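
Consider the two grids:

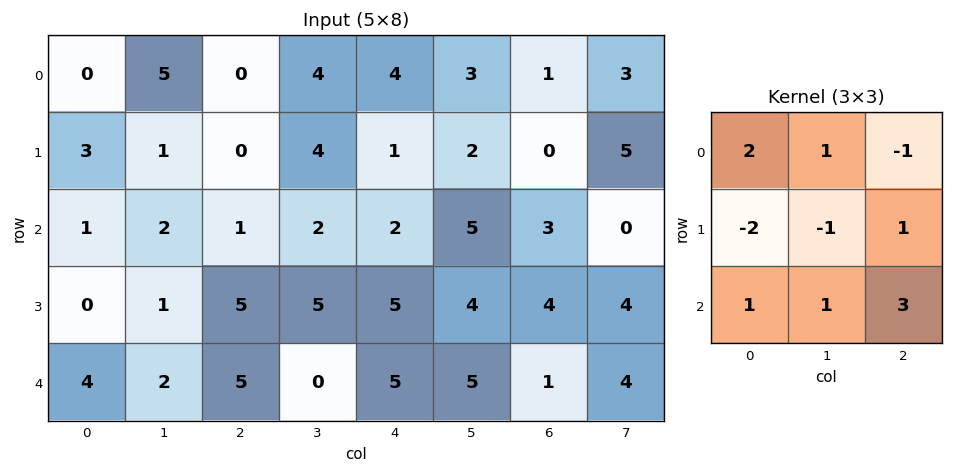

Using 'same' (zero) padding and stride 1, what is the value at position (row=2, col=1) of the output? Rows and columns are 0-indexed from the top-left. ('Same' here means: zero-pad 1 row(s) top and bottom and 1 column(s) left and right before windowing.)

20

The receptive field on the zero-padded input at this output position is [3 1 0 / 1 2 1 / 0 1 5]. Elementwise product with the kernel and sum: 3·2 + 1·1 + 0·-1 + 1·-2 + 2·-1 + 1·1 + 0·1 + 1·1 + 5·3.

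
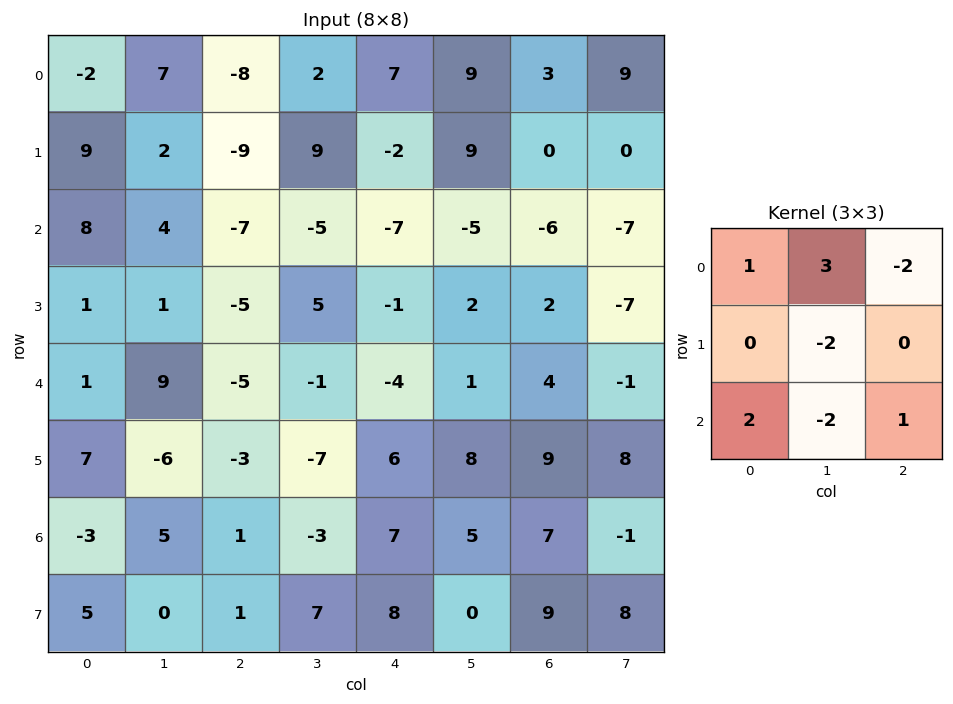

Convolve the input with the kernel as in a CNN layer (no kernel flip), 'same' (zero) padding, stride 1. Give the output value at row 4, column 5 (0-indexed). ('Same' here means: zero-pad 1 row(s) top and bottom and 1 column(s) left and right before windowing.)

4

The receptive field on the zero-padded input at this output position is [-1 2 2 / -4 1 4 / 6 8 9]. Elementwise product with the kernel and sum: -1·1 + 2·3 + 2·-2 + 1·-2 + 6·2 + 8·-2 + 9·1.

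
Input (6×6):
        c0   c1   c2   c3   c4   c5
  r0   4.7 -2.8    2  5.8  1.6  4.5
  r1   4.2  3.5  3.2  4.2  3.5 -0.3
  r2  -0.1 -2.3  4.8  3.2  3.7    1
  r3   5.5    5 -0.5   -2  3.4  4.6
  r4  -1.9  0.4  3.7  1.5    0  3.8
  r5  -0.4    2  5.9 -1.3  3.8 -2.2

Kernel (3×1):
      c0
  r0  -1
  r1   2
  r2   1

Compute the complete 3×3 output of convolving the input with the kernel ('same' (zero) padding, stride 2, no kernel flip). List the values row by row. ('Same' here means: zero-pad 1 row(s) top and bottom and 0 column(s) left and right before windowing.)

13.6 7.2 6.7
1.1 5.9 7.3
-9.7 13.8 0.4

Output[0,0]: The receptive field on the zero-padded input at this output position is [0 / 4.7 / 4.2]. Elementwise product with the kernel and sum: 0·-1 + 4.7·2 + 4.2·1.
Output[0,1]: The receptive field on the zero-padded input at this output position is [0 / 2 / 3.2]. Elementwise product with the kernel and sum: 0·-1 + 2·2 + 3.2·1.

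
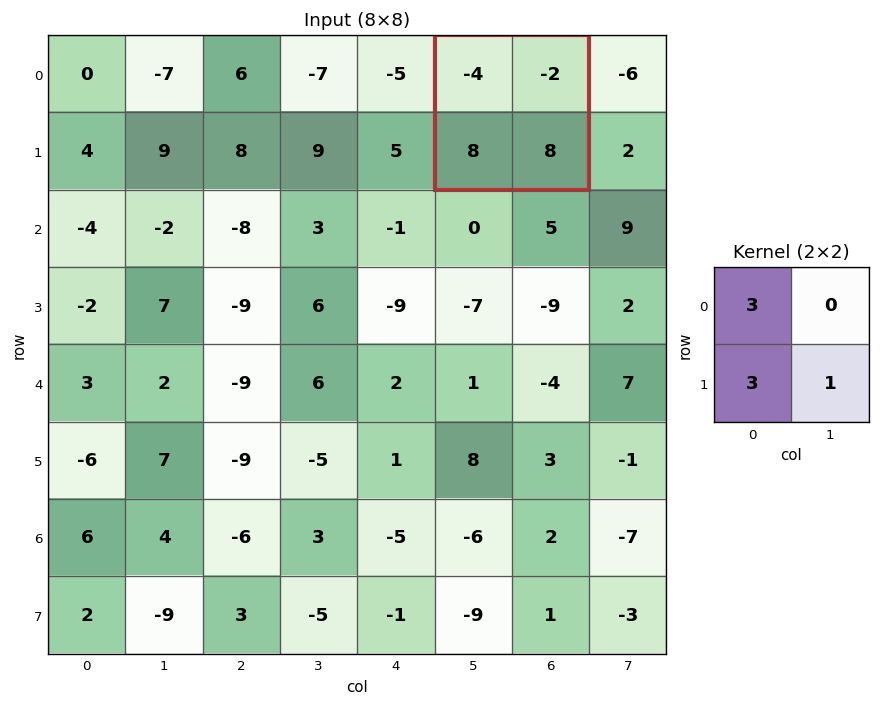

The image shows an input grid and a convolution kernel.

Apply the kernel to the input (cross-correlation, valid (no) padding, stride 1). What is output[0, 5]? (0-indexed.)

20

The receptive field on the input at this output position is [-4 -2 / 8 8]. Elementwise product with the kernel and sum: -4·3 + 8·3 + 8·1.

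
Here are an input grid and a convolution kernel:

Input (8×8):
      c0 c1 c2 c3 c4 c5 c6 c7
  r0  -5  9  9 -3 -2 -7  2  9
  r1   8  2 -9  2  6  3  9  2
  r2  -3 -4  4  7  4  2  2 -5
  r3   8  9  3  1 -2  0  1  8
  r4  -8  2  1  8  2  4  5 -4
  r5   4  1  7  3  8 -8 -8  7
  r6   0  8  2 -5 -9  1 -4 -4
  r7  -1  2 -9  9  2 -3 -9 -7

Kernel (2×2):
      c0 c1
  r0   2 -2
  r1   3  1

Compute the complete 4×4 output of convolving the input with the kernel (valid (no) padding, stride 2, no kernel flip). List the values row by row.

-2 -1 31 15
35 4 -2 25
-7 10 12 1
-17 -4 -17 -34

Output[0,0]: The receptive field on the input at this output position is [-5 9 / 8 2]. Elementwise product with the kernel and sum: -5·2 + 9·-2 + 8·3 + 2·1.
Output[0,1]: The receptive field on the input at this output position is [9 -3 / -9 2]. Elementwise product with the kernel and sum: 9·2 + -3·-2 + -9·3 + 2·1.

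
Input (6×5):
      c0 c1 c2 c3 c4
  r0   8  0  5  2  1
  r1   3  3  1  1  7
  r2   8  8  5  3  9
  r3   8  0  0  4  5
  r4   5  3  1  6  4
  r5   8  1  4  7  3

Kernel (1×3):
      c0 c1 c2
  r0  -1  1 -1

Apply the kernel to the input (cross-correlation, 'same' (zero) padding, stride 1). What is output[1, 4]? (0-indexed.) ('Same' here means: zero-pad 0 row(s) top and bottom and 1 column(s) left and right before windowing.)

The receptive field on the zero-padded input at this output position is [1 7 0]. Elementwise product with the kernel and sum: 1·-1 + 7·1 + 0·-1.

6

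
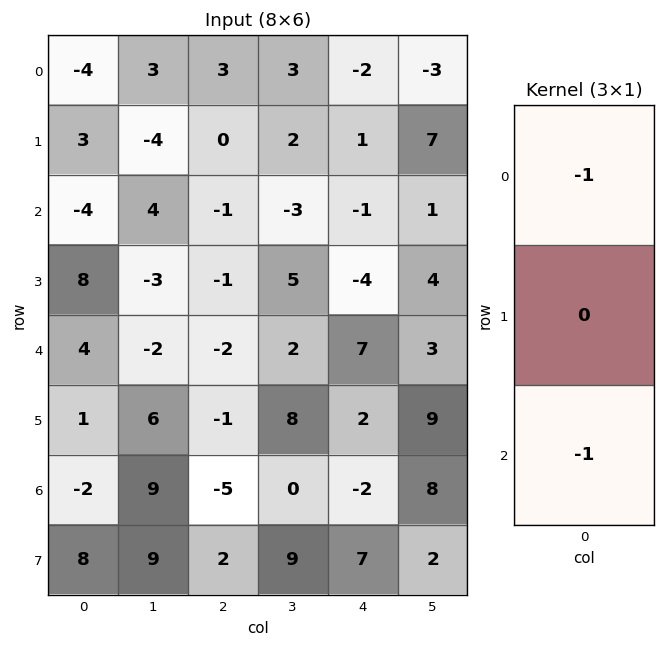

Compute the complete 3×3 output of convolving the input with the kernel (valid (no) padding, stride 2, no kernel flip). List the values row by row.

Output[0,0]: The receptive field on the input at this output position is [-4 / 3 / -4]. Elementwise product with the kernel and sum: -4·-1 + -4·-1.
Output[0,1]: The receptive field on the input at this output position is [3 / 0 / -1]. Elementwise product with the kernel and sum: 3·-1 + -1·-1.

8 -2 3
0 3 -6
-2 7 -5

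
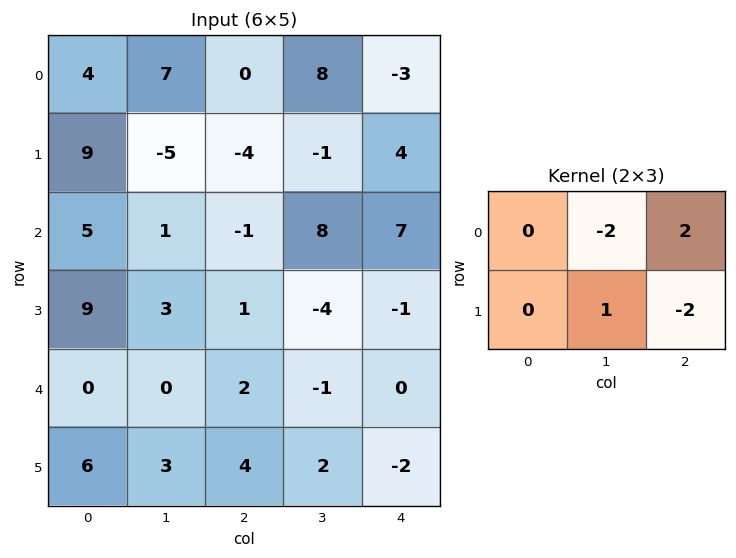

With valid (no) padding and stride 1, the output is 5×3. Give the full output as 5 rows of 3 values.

Output[0,0]: The receptive field on the input at this output position is [4 7 0 / 9 -5 -4]. Elementwise product with the kernel and sum: 7·-2 + 0·2 + -5·1 + -4·-2.

-11 14 -31
5 -11 4
-3 27 -4
-8 -6 5
-1 -6 8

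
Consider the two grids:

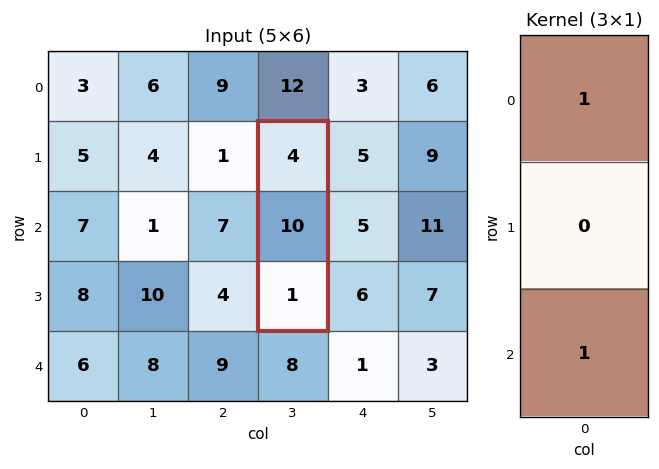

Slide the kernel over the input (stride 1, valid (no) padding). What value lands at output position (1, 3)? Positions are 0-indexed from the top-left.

5

The receptive field on the input at this output position is [4 / 10 / 1]. Elementwise product with the kernel and sum: 4·1 + 1·1.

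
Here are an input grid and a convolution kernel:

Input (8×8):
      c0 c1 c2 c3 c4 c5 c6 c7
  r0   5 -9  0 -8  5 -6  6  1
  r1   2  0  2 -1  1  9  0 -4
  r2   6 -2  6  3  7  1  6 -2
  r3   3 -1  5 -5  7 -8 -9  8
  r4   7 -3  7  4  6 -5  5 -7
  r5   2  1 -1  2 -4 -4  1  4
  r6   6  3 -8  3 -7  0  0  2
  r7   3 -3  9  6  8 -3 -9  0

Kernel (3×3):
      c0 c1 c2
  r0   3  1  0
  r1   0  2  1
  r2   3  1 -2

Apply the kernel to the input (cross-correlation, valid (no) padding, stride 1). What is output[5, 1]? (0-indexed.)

The receptive field on the input at this output position is [1 -1 2 / 3 -8 3 / -3 9 6]. Elementwise product with the kernel and sum: 1·3 + -1·1 + -8·2 + 3·1 + -3·3 + 9·1 + 6·-2.

-23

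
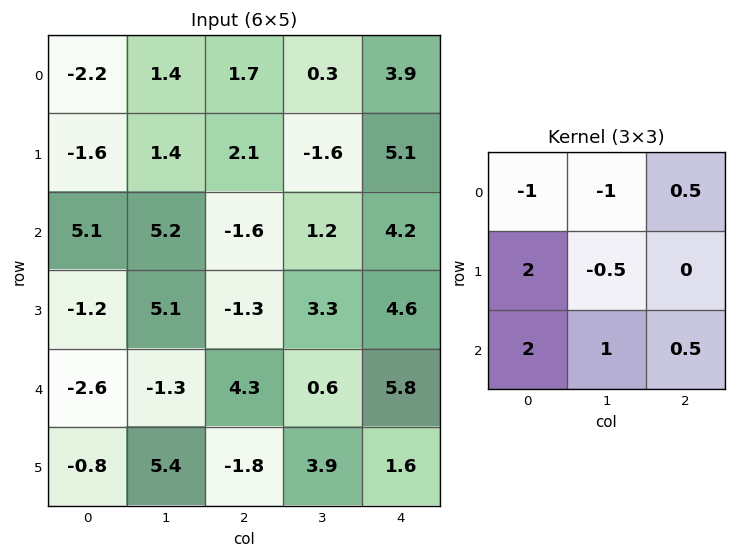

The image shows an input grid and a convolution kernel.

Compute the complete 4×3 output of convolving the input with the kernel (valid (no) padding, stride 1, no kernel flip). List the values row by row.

Output[0,0]: The receptive field on the input at this output position is [-2.2 1.4 1.7 / -1.6 1.4 2.1 / 5.1 5.2 -1.6]. Elementwise product with the kernel and sum: -2.2·-1 + 1.4·-1 + 1.7·0.5 + -1.6·2 + 1.4·-0.5 + 5.1·2 + 5.2·1 + -1.6·0.5.

12.35 8.2 5.05
10.9 17.45 1.25
-20.4 9.85 10.35
-6.2 4.05 9.7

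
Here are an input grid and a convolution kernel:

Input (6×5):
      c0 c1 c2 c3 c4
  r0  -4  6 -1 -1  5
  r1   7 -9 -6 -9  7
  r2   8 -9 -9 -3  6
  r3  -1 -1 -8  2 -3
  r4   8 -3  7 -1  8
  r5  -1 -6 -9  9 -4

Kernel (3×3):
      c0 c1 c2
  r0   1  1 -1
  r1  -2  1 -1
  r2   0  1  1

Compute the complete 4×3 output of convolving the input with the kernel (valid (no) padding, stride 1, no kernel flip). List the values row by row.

Output[0,0]: The receptive field on the input at this output position is [-4 6 -1 / 7 -9 -6 / 8 -9 -9]. Elementwise product with the kernel and sum: -4·1 + 6·1 + -1·-1 + 7·-2 + -9·1 + -6·-1 + -9·1 + -9·1.
Output[0,1]: The receptive field on the input at this output position is [6 -1 -1 / -9 -6 -9 / -9 -9 -3]. Elementwise product with the kernel and sum: 6·1 + -1·1 + -1·-1 + -9·-2 + -6·1 + -9·-1 + -9·1 + -3·1.

-32 15 -8
-21 0 -14
21 -17 10
-35 3 -21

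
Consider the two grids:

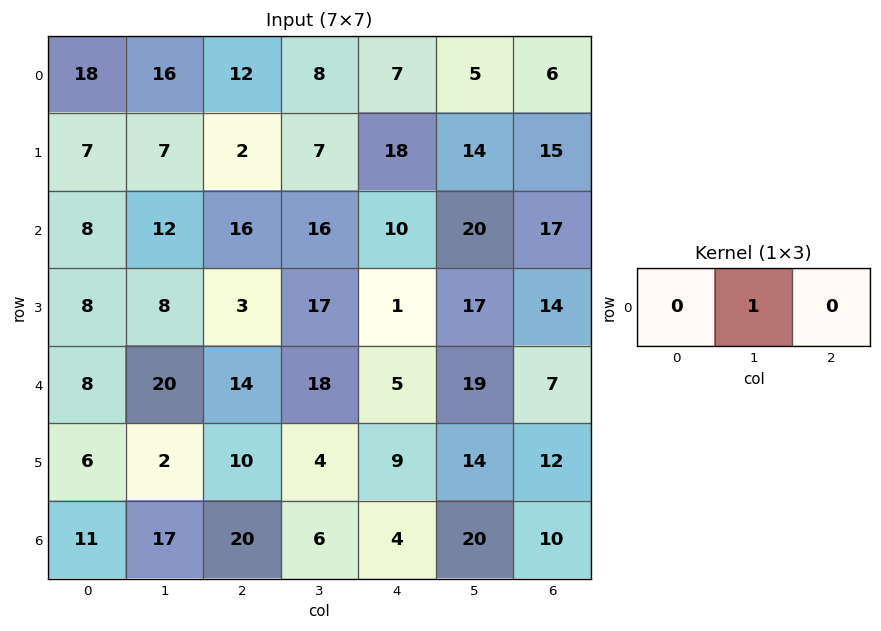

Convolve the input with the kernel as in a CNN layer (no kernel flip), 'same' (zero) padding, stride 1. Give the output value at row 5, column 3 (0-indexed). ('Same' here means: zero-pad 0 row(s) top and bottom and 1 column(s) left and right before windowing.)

4

The receptive field on the zero-padded input at this output position is [10 4 9]. Elementwise product with the kernel and sum: 4·1.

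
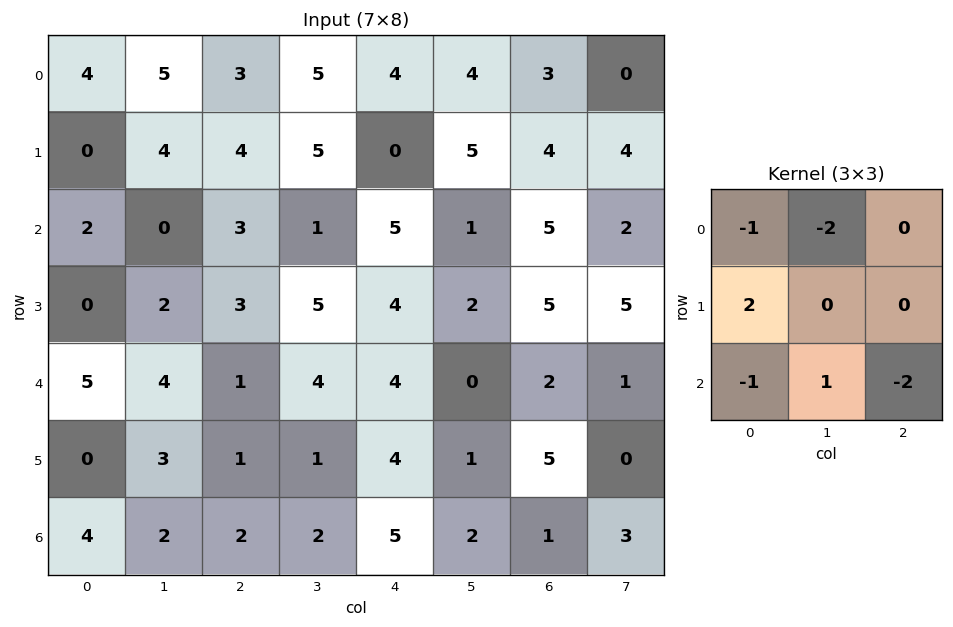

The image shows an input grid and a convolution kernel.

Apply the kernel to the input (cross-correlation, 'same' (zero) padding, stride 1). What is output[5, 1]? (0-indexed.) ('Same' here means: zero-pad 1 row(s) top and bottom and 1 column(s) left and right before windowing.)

-19

The receptive field on the zero-padded input at this output position is [5 4 1 / 0 3 1 / 4 2 2]. Elementwise product with the kernel and sum: 5·-1 + 4·-2 + 0·2 + 4·-1 + 2·1 + 2·-2.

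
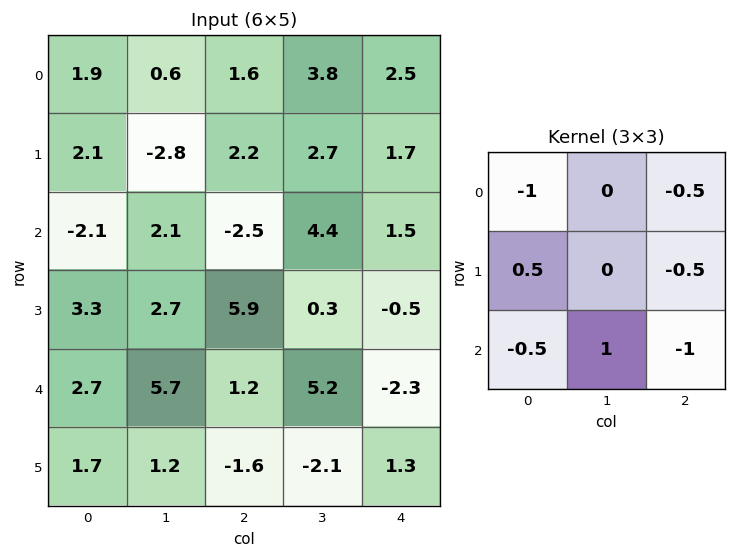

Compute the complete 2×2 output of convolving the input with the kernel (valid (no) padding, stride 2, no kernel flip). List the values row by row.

Output[0,0]: The receptive field on the input at this output position is [1.9 0.6 1.6 / 2.1 -2.8 2.2 / -2.1 2.1 -2.5]. Elementwise product with the kernel and sum: 1.9·-1 + 1.6·-0.5 + 2.1·0.5 + 2.2·-0.5 + -2.1·-0.5 + 2.1·1 + -2.5·-1.
Output[0,1]: The receptive field on the input at this output position is [1.6 3.8 2.5 / 2.2 2.7 1.7 / -2.5 4.4 1.5]. Elementwise product with the kernel and sum: 1.6·-1 + 2.5·-0.5 + 2.2·0.5 + 1.7·-0.5 + -2.5·-0.5 + 4.4·1 + 1.5·-1.

2.9 1.55
5.2 11.85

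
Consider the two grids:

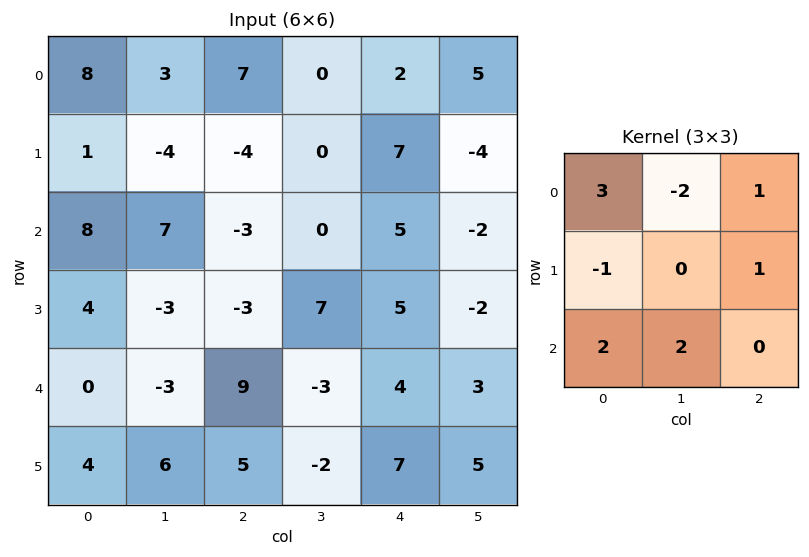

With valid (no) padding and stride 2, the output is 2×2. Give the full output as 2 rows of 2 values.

50 28
-6 16

Output[0,0]: The receptive field on the input at this output position is [8 3 7 / 1 -4 -4 / 8 7 -3]. Elementwise product with the kernel and sum: 8·3 + 3·-2 + 7·1 + 1·-1 + -4·1 + 8·2 + 7·2.
Output[0,1]: The receptive field on the input at this output position is [7 0 2 / -4 0 7 / -3 0 5]. Elementwise product with the kernel and sum: 7·3 + 0·-2 + 2·1 + -4·-1 + 7·1 + -3·2 + 0·2.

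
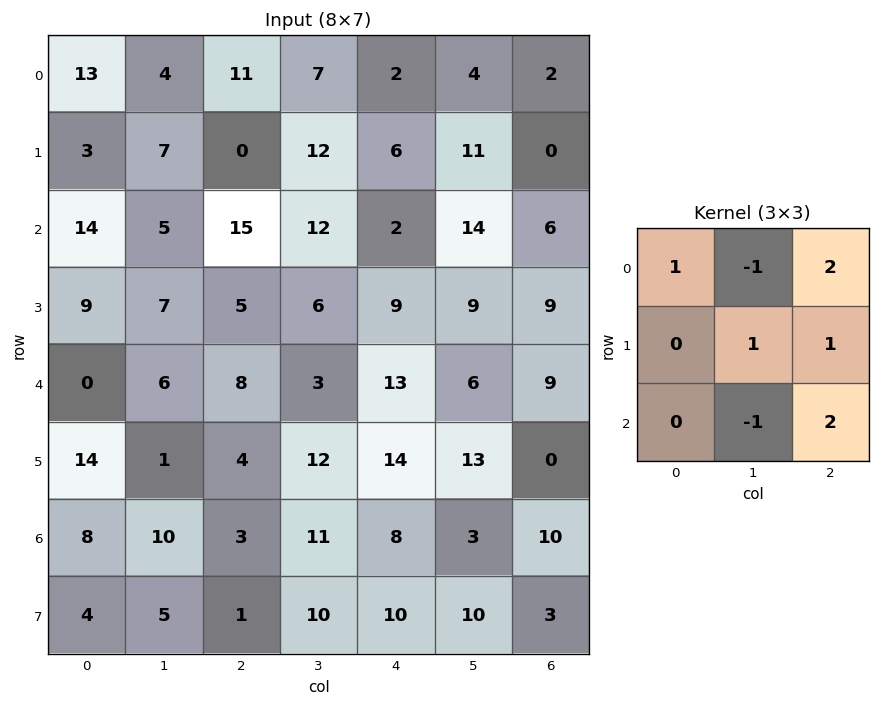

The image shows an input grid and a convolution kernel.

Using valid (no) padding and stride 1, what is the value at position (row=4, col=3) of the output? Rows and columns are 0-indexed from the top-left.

The receptive field on the input at this output position is [3 13 6 / 12 14 13 / 11 8 3]. Elementwise product with the kernel and sum: 3·1 + 13·-1 + 6·2 + 14·1 + 13·1 + 8·-1 + 3·2.

27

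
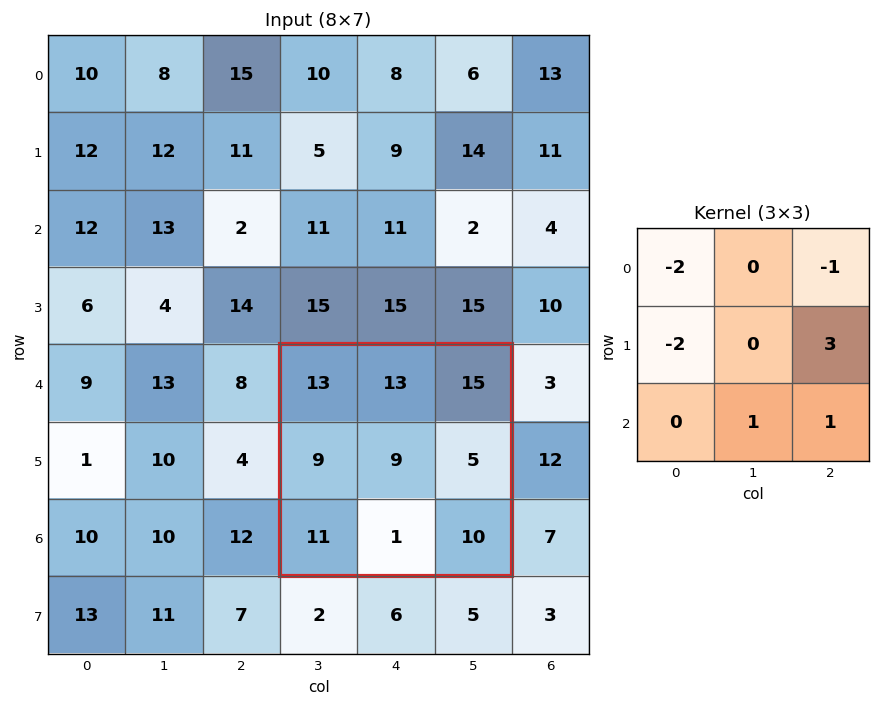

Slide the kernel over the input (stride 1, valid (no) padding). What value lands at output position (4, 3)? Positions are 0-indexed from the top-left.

-33

The receptive field on the input at this output position is [13 13 15 / 9 9 5 / 11 1 10]. Elementwise product with the kernel and sum: 13·-2 + 15·-1 + 9·-2 + 5·3 + 1·1 + 10·1.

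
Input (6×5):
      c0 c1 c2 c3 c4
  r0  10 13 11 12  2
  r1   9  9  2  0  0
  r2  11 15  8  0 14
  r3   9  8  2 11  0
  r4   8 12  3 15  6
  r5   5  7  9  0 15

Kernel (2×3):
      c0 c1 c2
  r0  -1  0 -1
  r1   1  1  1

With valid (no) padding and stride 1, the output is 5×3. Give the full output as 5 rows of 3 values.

Output[0,0]: The receptive field on the input at this output position is [10 13 11 / 9 9 2]. Elementwise product with the kernel and sum: 10·-1 + 11·-1 + 9·1 + 9·1 + 2·1.
Output[0,1]: The receptive field on the input at this output position is [13 11 12 / 9 2 0]. Elementwise product with the kernel and sum: 13·-1 + 12·-1 + 9·1 + 2·1 + 0·1.

-1 -14 -11
23 14 20
0 6 -9
12 11 22
10 -11 15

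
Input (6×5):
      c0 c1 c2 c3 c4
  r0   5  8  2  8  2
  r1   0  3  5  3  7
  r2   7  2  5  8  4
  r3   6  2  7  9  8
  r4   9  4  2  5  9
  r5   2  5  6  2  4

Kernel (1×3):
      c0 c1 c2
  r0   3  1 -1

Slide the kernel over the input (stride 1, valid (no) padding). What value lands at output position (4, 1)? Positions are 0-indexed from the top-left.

The receptive field on the input at this output position is [4 2 5]. Elementwise product with the kernel and sum: 4·3 + 2·1 + 5·-1.

9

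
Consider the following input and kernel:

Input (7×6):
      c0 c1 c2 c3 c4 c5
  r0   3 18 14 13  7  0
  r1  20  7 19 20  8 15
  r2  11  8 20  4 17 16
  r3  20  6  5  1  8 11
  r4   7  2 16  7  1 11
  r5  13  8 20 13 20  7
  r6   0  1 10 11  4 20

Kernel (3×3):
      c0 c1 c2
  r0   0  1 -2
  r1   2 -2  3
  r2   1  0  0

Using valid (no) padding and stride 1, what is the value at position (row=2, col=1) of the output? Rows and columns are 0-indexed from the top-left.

The receptive field on the input at this output position is [8 20 4 / 6 5 1 / 2 16 7]. Elementwise product with the kernel and sum: 20·1 + 4·-2 + 6·2 + 5·-2 + 1·3 + 2·1.

19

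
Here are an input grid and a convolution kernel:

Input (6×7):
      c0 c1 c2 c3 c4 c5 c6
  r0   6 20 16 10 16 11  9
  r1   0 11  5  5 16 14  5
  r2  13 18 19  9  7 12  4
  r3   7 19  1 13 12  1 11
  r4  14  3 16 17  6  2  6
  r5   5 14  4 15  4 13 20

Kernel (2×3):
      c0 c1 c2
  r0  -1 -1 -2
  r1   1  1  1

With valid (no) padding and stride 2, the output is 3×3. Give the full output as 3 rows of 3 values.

-42 -32 -10
-42 -16 -3
-26 -22 17

Output[0,0]: The receptive field on the input at this output position is [6 20 16 / 0 11 5]. Elementwise product with the kernel and sum: 6·-1 + 20·-1 + 16·-2 + 0·1 + 11·1 + 5·1.
Output[0,1]: The receptive field on the input at this output position is [16 10 16 / 5 5 16]. Elementwise product with the kernel and sum: 16·-1 + 10·-1 + 16·-2 + 5·1 + 5·1 + 16·1.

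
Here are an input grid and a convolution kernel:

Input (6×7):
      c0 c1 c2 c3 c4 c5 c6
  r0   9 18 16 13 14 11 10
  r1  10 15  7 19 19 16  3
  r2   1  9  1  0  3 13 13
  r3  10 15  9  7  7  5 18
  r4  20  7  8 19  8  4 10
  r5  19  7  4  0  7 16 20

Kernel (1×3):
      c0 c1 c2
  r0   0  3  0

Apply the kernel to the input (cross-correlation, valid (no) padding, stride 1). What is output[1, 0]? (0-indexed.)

45

The receptive field on the input at this output position is [10 15 7]. Elementwise product with the kernel and sum: 15·3.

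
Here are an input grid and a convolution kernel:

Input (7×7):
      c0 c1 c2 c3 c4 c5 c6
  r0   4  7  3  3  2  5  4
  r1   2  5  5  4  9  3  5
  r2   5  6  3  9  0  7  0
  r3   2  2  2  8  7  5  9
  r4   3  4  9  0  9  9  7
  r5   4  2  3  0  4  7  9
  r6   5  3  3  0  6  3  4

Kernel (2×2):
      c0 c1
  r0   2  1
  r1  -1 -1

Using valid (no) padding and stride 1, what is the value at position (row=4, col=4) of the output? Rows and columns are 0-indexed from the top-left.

The receptive field on the input at this output position is [9 9 / 4 7]. Elementwise product with the kernel and sum: 9·2 + 9·1 + 4·-1 + 7·-1.

16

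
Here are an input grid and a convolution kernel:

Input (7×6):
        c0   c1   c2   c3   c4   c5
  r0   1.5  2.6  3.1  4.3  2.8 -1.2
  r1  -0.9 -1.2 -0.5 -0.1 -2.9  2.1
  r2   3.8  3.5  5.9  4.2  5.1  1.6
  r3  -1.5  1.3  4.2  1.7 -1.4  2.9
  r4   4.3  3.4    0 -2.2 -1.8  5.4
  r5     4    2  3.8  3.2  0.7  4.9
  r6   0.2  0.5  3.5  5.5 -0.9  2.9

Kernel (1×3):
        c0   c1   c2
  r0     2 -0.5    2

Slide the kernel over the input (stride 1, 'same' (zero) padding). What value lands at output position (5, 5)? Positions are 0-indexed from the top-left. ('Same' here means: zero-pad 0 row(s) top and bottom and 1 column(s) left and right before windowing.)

-1.05

The receptive field on the zero-padded input at this output position is [0.7 4.9 0]. Elementwise product with the kernel and sum: 0.7·2 + 4.9·-0.5 + 0·2.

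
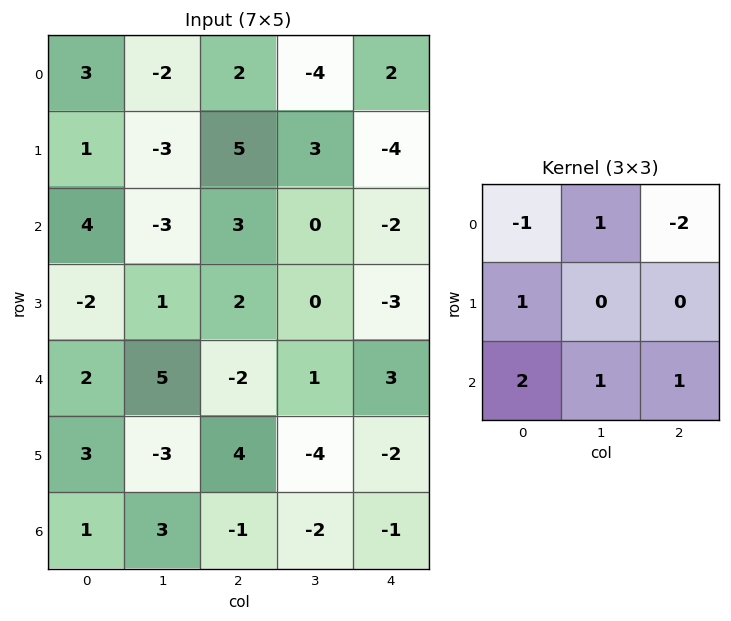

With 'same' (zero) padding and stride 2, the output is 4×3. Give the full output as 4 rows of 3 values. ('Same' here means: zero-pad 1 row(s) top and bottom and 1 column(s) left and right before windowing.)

Output[0,0]: The receptive field on the zero-padded input at this output position is [0 0 0 / 0 3 -2 / 0 1 -3]. Elementwise product with the kernel and sum: 0·-1 + 0·1 + 0·-2 + 0·1 + 0·2 + 1·1 + -3·1.

-2 0 -2
6 3 -10
-4 0 -12
9 18 0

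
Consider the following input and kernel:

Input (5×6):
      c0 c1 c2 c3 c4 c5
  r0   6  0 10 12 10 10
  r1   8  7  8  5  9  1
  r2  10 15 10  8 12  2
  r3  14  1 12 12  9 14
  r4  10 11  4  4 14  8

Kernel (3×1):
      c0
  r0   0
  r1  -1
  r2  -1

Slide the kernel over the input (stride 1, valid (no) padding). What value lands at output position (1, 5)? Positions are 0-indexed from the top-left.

-16

The receptive field on the input at this output position is [1 / 2 / 14]. Elementwise product with the kernel and sum: 2·-1 + 14·-1.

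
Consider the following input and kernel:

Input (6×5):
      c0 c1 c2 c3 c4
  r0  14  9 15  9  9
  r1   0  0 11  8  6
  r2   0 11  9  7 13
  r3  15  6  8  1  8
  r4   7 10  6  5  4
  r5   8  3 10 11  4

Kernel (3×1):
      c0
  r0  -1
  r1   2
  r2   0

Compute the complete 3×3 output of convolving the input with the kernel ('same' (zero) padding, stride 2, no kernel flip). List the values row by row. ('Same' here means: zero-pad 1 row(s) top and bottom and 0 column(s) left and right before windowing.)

28 30 18
0 7 20
-1 4 0

Output[0,0]: The receptive field on the zero-padded input at this output position is [0 / 14 / 0]. Elementwise product with the kernel and sum: 0·-1 + 14·2.
Output[0,1]: The receptive field on the zero-padded input at this output position is [0 / 15 / 11]. Elementwise product with the kernel and sum: 0·-1 + 15·2.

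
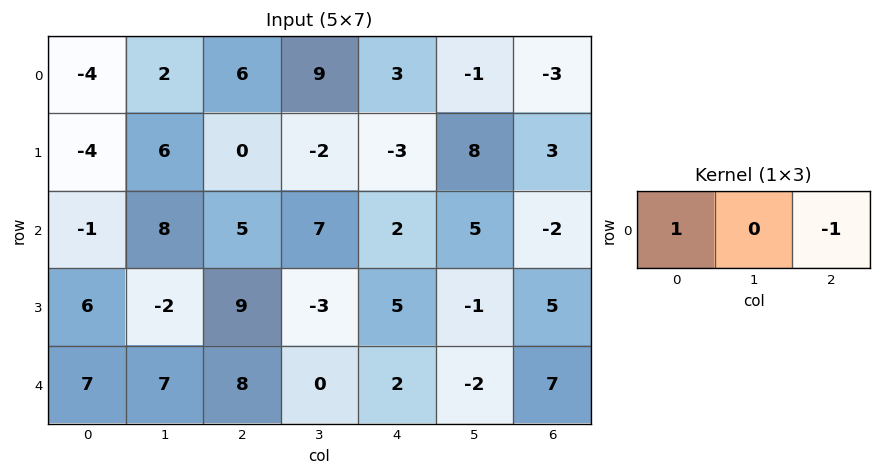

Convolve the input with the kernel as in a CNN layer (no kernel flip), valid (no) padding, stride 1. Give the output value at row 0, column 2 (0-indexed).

The receptive field on the input at this output position is [6 9 3]. Elementwise product with the kernel and sum: 6·1 + 3·-1.

3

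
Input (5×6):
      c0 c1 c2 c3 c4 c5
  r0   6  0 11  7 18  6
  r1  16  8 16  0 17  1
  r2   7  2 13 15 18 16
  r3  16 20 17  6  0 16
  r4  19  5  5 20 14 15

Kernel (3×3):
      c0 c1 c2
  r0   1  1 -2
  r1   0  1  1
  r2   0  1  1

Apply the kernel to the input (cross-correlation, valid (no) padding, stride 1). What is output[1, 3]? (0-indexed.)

The receptive field on the input at this output position is [0 17 1 / 15 18 16 / 6 0 16]. Elementwise product with the kernel and sum: 0·1 + 17·1 + 1·-2 + 18·1 + 16·1 + 0·1 + 16·1.

65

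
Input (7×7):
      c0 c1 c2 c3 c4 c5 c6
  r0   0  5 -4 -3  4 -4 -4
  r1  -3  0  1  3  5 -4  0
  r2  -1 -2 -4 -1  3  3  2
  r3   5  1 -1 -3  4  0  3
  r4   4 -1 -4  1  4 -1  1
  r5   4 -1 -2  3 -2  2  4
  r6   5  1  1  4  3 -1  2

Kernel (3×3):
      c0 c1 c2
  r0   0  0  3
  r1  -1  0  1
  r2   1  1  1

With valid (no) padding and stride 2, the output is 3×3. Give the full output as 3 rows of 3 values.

-15 14 -9
-19 15 9
-11 20 13

Output[0,0]: The receptive field on the input at this output position is [0 5 -4 / -3 0 1 / -1 -2 -4]. Elementwise product with the kernel and sum: -4·3 + -3·-1 + 1·1 + -1·1 + -2·1 + -4·1.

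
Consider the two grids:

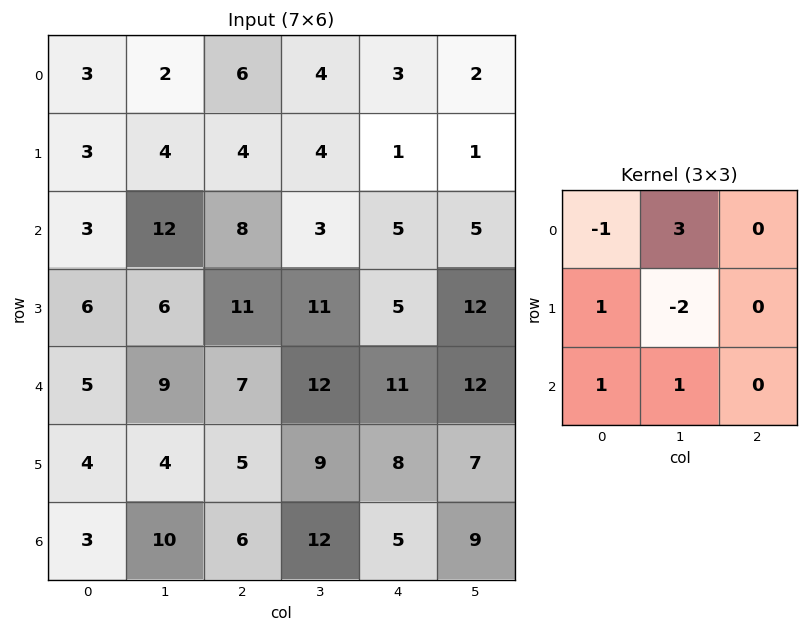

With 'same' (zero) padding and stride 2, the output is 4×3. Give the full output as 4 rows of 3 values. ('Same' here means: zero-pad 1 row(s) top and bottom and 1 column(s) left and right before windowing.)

-3 -2 3
9 21 8
12 31 11
6 9 17

Output[0,0]: The receptive field on the zero-padded input at this output position is [0 0 0 / 0 3 2 / 0 3 4]. Elementwise product with the kernel and sum: 0·-1 + 0·3 + 0·1 + 3·-2 + 0·1 + 3·1.
Output[0,1]: The receptive field on the zero-padded input at this output position is [0 0 0 / 2 6 4 / 4 4 4]. Elementwise product with the kernel and sum: 0·-1 + 0·3 + 2·1 + 6·-2 + 4·1 + 4·1.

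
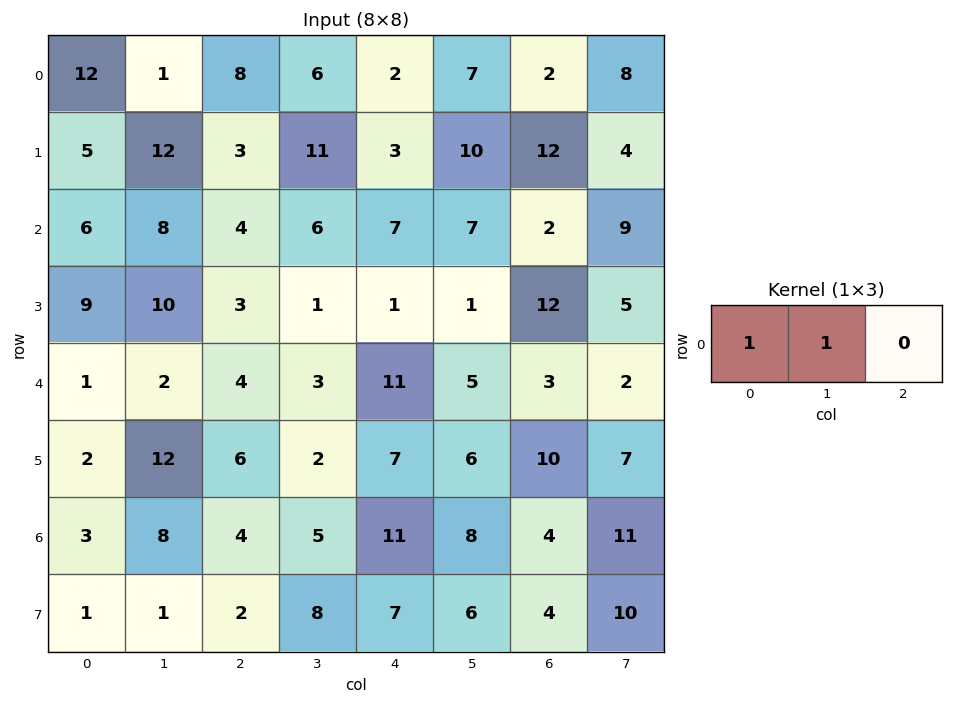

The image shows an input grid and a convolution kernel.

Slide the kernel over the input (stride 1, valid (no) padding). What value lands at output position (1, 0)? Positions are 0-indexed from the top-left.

17

The receptive field on the input at this output position is [5 12 3]. Elementwise product with the kernel and sum: 5·1 + 12·1.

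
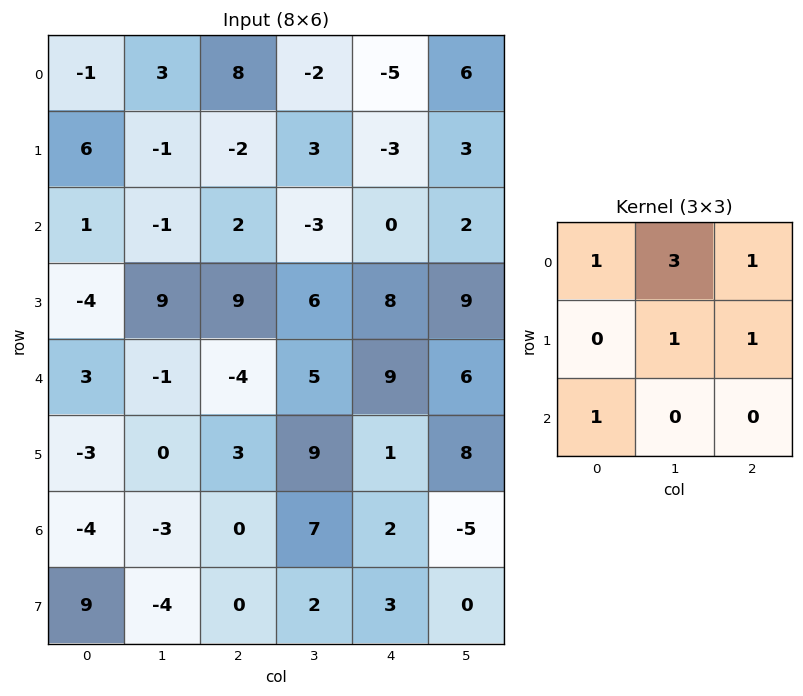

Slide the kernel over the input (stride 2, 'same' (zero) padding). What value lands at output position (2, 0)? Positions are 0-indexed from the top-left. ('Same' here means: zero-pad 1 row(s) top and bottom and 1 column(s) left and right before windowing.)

-1

The receptive field on the zero-padded input at this output position is [0 -4 9 / 0 3 -1 / 0 -3 0]. Elementwise product with the kernel and sum: 0·1 + -4·3 + 9·1 + 3·1 + -1·1 + 0·1.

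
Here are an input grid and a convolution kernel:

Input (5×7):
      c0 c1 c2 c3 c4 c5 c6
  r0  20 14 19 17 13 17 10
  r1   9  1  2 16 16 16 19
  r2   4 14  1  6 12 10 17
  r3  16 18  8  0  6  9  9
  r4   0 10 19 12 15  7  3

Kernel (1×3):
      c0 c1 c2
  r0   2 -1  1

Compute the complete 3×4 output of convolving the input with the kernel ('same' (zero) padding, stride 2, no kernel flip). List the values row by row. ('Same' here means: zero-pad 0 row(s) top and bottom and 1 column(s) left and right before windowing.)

-6 26 38 24
10 33 10 3
10 13 16 11

Output[0,0]: The receptive field on the zero-padded input at this output position is [0 20 14]. Elementwise product with the kernel and sum: 0·2 + 20·-1 + 14·1.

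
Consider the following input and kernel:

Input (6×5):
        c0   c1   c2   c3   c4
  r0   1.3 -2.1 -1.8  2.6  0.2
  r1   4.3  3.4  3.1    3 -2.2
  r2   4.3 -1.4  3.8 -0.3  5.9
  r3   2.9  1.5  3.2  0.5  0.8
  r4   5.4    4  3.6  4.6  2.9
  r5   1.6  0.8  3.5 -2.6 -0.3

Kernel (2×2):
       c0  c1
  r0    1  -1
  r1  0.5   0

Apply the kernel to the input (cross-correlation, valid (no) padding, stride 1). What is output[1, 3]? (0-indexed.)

The receptive field on the input at this output position is [3 -2.2 / -0.3 5.9]. Elementwise product with the kernel and sum: 3·1 + -2.2·-1 + -0.3·0.5.

5.05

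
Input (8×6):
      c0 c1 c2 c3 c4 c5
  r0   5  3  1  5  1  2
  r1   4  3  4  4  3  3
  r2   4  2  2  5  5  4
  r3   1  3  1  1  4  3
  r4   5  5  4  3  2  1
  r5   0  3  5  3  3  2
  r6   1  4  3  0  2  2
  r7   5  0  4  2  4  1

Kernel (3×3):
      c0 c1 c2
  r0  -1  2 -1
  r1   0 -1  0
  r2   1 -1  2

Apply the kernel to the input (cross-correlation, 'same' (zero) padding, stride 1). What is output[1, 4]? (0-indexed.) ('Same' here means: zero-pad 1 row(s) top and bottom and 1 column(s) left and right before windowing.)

The receptive field on the zero-padded input at this output position is [5 1 2 / 4 3 3 / 5 5 4]. Elementwise product with the kernel and sum: 5·-1 + 1·2 + 2·-1 + 3·-1 + 5·1 + 5·-1 + 4·2.

0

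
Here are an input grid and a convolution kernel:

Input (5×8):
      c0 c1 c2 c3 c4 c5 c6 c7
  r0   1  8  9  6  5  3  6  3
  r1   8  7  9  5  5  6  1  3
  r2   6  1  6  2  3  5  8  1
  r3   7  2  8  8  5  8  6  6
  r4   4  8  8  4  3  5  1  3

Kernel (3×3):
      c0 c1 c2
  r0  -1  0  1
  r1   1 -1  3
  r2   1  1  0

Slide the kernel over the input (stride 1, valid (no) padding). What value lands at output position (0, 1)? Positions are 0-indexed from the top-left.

The receptive field on the input at this output position is [8 9 6 / 7 9 5 / 1 6 2]. Elementwise product with the kernel and sum: 8·-1 + 6·1 + 7·1 + 9·-1 + 5·3 + 1·1 + 6·1.

18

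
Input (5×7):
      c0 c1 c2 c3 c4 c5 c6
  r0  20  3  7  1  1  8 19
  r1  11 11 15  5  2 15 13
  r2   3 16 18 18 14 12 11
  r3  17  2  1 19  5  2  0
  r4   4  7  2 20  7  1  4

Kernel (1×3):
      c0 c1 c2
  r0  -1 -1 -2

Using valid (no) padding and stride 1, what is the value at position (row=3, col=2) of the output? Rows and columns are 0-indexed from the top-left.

The receptive field on the input at this output position is [1 19 5]. Elementwise product with the kernel and sum: 1·-1 + 19·-1 + 5·-2.

-30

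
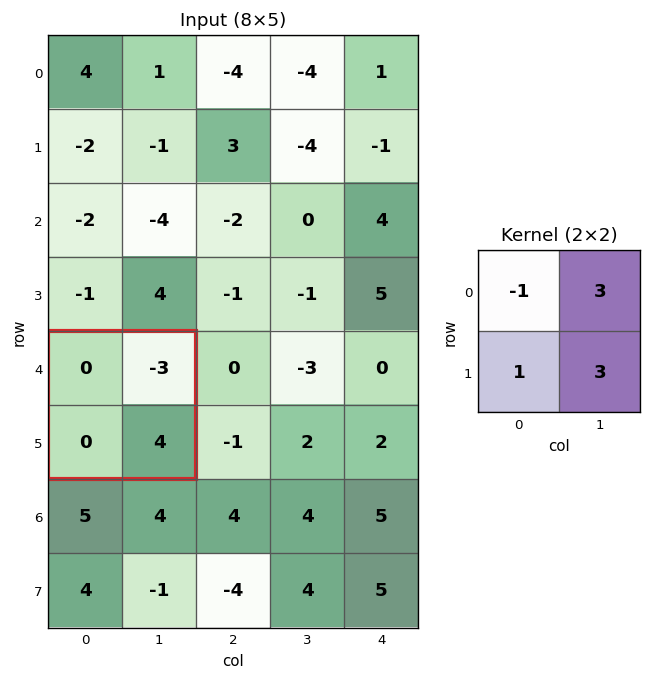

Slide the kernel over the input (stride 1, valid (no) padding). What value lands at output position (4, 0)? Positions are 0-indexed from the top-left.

3

The receptive field on the input at this output position is [0 -3 / 0 4]. Elementwise product with the kernel and sum: 0·-1 + -3·3 + 0·1 + 4·3.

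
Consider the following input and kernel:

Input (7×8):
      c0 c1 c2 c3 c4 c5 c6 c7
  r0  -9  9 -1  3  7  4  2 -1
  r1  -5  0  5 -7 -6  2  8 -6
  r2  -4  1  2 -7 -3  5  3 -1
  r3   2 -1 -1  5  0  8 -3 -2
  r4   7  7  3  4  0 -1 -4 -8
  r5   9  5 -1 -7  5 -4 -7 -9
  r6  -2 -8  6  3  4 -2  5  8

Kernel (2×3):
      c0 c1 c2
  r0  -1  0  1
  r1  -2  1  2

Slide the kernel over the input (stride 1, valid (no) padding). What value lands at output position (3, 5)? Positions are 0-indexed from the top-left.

-28

The receptive field on the input at this output position is [8 -3 -2 / -1 -4 -8]. Elementwise product with the kernel and sum: 8·-1 + -2·1 + -1·-2 + -4·1 + -8·2.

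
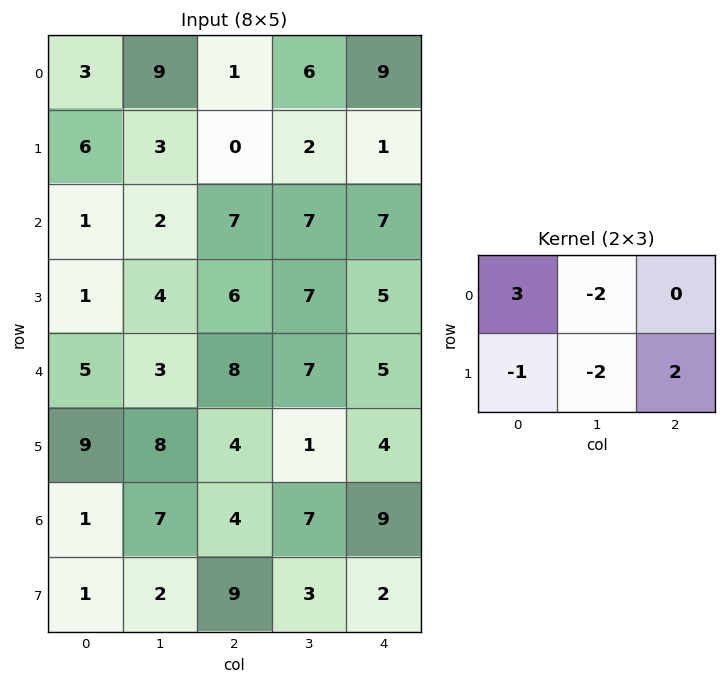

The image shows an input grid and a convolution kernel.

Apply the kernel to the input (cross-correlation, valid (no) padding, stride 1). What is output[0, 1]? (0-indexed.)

26

The receptive field on the input at this output position is [9 1 6 / 3 0 2]. Elementwise product with the kernel and sum: 9·3 + 1·-2 + 3·-1 + 0·-2 + 2·2.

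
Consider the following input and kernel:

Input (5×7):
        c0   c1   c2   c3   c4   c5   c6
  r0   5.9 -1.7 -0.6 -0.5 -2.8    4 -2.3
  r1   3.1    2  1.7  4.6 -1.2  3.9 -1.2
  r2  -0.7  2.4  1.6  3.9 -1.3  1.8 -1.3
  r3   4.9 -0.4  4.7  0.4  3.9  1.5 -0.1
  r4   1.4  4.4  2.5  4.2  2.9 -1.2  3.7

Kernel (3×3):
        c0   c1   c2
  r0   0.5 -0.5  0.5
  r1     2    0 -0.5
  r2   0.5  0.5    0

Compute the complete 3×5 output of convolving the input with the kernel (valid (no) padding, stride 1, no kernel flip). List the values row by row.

9.7 2.9 5.3 11.7 -6.1
1.45 7.45 4.35 13.9 -2.4
9.6 4.8 9 7.1 6.5

Output[0,0]: The receptive field on the input at this output position is [5.9 -1.7 -0.6 / 3.1 2 1.7 / -0.7 2.4 1.6]. Elementwise product with the kernel and sum: 5.9·0.5 + -1.7·-0.5 + -0.6·0.5 + 3.1·2 + 1.7·-0.5 + -0.7·0.5 + 2.4·0.5.
Output[0,1]: The receptive field on the input at this output position is [-1.7 -0.6 -0.5 / 2 1.7 4.6 / 2.4 1.6 3.9]. Elementwise product with the kernel and sum: -1.7·0.5 + -0.6·-0.5 + -0.5·0.5 + 2·2 + 4.6·-0.5 + 2.4·0.5 + 1.6·0.5.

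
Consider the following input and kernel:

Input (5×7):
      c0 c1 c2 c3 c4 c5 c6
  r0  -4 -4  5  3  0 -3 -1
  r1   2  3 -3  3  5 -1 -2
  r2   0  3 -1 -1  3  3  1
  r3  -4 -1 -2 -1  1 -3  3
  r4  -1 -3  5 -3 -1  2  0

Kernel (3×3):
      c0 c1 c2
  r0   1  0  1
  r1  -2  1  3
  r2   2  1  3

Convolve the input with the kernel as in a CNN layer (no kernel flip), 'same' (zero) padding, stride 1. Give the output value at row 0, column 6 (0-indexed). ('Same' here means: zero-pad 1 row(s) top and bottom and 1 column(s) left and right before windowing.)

The receptive field on the zero-padded input at this output position is [0 0 0 / -3 -1 0 / -1 -2 0]. Elementwise product with the kernel and sum: 0·1 + 0·1 + -3·-2 + -1·1 + 0·3 + -1·2 + -2·1 + 0·3.

1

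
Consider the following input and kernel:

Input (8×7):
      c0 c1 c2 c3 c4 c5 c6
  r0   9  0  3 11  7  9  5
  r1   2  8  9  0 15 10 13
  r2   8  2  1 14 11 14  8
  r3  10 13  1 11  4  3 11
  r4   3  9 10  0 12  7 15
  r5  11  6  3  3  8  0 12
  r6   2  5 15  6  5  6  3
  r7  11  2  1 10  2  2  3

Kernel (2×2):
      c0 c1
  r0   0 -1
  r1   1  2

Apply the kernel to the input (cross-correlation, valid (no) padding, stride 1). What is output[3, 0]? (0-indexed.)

8

The receptive field on the input at this output position is [10 13 / 3 9]. Elementwise product with the kernel and sum: 13·-1 + 3·1 + 9·2.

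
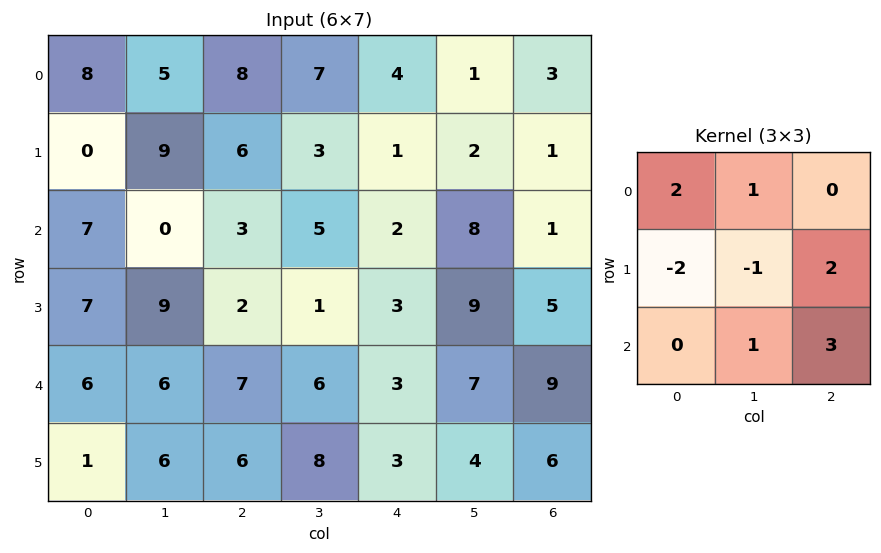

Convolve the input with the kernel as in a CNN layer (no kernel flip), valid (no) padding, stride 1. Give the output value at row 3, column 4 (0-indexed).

42

The receptive field on the input at this output position is [3 9 5 / 3 7 9 / 3 4 6]. Elementwise product with the kernel and sum: 3·2 + 9·1 + 3·-2 + 7·-1 + 9·2 + 4·1 + 6·3.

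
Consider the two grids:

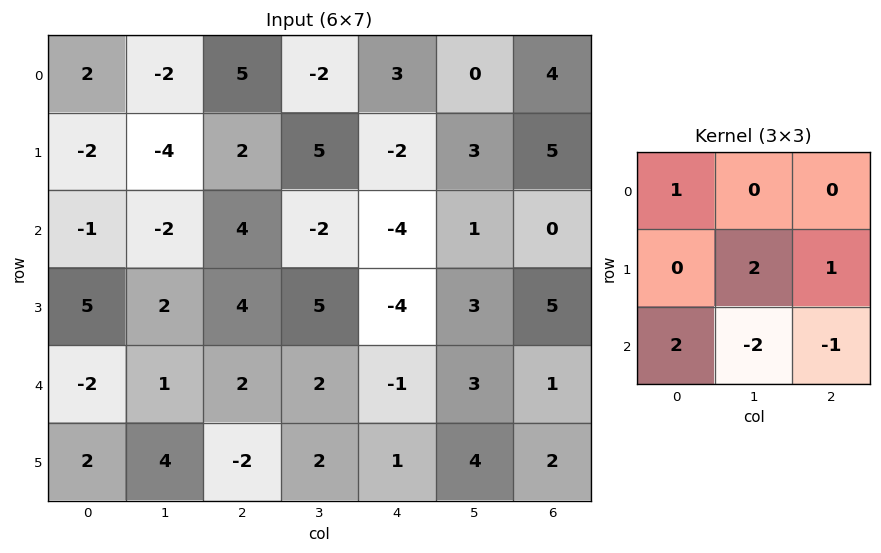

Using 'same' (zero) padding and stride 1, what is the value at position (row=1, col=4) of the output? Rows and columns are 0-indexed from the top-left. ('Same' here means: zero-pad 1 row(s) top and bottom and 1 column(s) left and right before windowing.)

The receptive field on the zero-padded input at this output position is [-2 3 0 / 5 -2 3 / -2 -4 1]. Elementwise product with the kernel and sum: -2·1 + -2·2 + 3·1 + -2·2 + -4·-2 + 1·-1.

0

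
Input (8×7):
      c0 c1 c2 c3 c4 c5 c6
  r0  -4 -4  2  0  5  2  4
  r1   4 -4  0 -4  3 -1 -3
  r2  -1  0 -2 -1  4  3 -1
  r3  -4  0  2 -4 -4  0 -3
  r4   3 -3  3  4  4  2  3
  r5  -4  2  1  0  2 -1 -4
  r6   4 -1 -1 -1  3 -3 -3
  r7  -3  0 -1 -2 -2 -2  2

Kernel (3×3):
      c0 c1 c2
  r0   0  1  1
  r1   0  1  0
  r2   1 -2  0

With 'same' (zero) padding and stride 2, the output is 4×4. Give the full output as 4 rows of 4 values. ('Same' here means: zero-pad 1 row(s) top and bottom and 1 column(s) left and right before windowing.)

-12 -2 -5 9
7 -10 10 2
7 1 -4 7
8 2 6 -13

Output[0,0]: The receptive field on the zero-padded input at this output position is [0 0 0 / 0 -4 -4 / 0 4 -4]. Elementwise product with the kernel and sum: 0·1 + 0·1 + -4·1 + 0·1 + 4·-2.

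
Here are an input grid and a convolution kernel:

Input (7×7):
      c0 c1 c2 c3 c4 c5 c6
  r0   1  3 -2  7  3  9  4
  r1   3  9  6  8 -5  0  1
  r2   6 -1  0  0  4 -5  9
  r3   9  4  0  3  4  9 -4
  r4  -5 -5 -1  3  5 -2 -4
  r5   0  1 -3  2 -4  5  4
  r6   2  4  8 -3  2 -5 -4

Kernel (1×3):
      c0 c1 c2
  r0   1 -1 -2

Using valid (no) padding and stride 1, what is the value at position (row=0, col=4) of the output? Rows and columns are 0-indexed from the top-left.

-14

The receptive field on the input at this output position is [3 9 4]. Elementwise product with the kernel and sum: 3·1 + 9·-1 + 4·-2.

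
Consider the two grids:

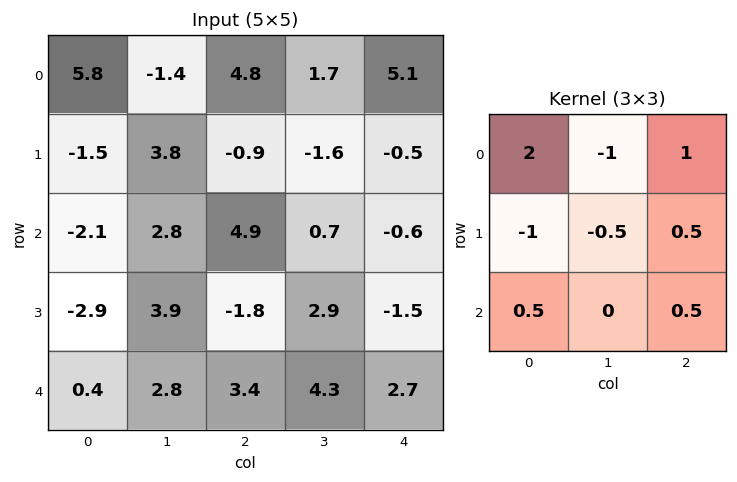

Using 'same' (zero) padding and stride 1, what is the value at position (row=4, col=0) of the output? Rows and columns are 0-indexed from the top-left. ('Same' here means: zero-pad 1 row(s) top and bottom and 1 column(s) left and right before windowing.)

8

The receptive field on the zero-padded input at this output position is [0 -2.9 3.9 / 0 0.4 2.8 / 0 0 0]. Elementwise product with the kernel and sum: 0·2 + -2.9·-1 + 3.9·1 + 0·-1 + 0.4·-0.5 + 2.8·0.5 + 0·0.5 + 0·0.5.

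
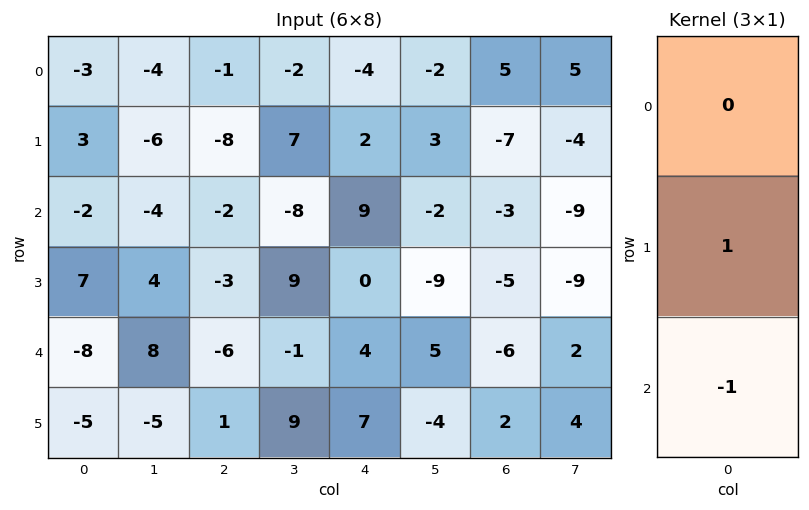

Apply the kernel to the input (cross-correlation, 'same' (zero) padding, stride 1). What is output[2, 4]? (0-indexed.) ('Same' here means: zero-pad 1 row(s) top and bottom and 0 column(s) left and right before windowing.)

The receptive field on the zero-padded input at this output position is [2 / 9 / 0]. Elementwise product with the kernel and sum: 9·1 + 0·-1.

9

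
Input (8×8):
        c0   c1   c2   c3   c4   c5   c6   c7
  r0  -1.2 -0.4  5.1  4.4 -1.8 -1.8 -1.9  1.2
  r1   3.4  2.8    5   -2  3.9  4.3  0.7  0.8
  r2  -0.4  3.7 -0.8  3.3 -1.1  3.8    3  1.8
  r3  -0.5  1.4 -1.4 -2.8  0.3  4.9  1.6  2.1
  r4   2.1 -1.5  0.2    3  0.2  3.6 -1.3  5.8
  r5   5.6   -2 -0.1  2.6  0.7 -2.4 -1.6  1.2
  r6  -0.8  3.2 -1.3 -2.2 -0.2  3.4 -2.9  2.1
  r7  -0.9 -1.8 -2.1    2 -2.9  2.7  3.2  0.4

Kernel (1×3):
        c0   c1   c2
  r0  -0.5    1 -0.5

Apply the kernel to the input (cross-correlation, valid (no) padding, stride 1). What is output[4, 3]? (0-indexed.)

-3.1

The receptive field on the input at this output position is [3 0.2 3.6]. Elementwise product with the kernel and sum: 3·-0.5 + 0.2·1 + 3.6·-0.5.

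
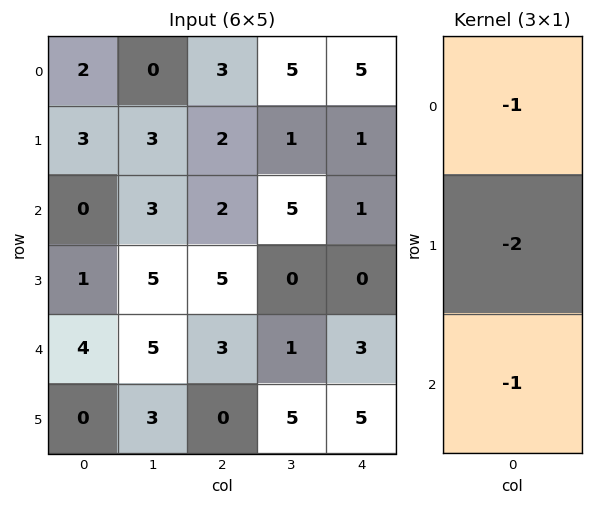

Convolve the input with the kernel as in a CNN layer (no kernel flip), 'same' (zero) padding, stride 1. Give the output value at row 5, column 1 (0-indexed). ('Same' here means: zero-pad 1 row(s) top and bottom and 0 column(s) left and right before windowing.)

-11

The receptive field on the zero-padded input at this output position is [5 / 3 / 0]. Elementwise product with the kernel and sum: 5·-1 + 3·-2 + 0·-1.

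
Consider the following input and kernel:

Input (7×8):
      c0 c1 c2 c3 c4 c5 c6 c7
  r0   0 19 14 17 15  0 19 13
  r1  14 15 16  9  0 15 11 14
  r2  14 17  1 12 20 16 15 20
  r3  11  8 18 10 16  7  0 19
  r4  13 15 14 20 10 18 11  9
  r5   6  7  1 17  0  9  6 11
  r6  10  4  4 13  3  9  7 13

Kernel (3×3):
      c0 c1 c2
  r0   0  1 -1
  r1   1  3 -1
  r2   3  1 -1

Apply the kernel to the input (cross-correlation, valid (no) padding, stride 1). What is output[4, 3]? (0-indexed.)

The receptive field on the input at this output position is [20 10 18 / 17 0 9 / 13 3 9]. Elementwise product with the kernel and sum: 10·1 + 18·-1 + 17·1 + 0·3 + 9·-1 + 13·3 + 3·1 + 9·-1.

33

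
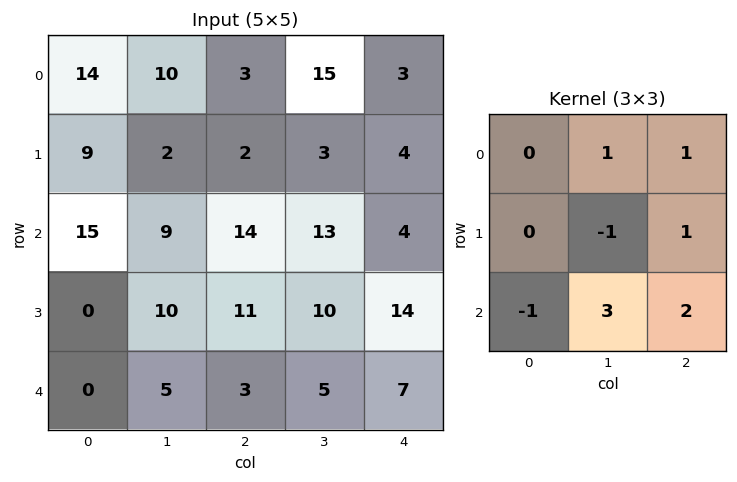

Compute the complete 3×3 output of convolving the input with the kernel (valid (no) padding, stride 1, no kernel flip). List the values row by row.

53 78 52
61 47 45
45 40 47

Output[0,0]: The receptive field on the input at this output position is [14 10 3 / 9 2 2 / 15 9 14]. Elementwise product with the kernel and sum: 10·1 + 3·1 + 2·-1 + 2·1 + 15·-1 + 9·3 + 14·2.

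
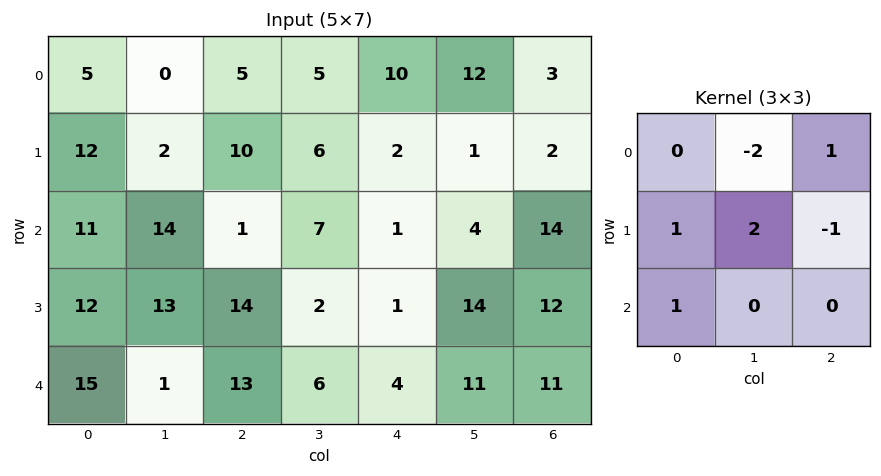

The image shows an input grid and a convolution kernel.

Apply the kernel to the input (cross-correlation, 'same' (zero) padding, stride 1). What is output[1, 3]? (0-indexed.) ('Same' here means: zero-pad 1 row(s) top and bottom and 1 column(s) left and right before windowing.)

The receptive field on the zero-padded input at this output position is [5 5 10 / 10 6 2 / 1 7 1]. Elementwise product with the kernel and sum: 5·-2 + 10·1 + 10·1 + 6·2 + 2·-1 + 1·1.

21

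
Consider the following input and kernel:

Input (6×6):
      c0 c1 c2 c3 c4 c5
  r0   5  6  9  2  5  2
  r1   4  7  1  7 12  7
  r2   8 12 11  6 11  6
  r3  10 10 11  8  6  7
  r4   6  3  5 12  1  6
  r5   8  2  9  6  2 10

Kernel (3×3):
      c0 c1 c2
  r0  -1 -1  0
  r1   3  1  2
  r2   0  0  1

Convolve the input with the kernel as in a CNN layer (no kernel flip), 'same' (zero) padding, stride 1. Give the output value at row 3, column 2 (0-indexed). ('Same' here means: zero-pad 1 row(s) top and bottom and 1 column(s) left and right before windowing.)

46

The receptive field on the zero-padded input at this output position is [12 11 6 / 10 11 8 / 3 5 12]. Elementwise product with the kernel and sum: 12·-1 + 11·-1 + 10·3 + 11·1 + 8·2 + 12·1.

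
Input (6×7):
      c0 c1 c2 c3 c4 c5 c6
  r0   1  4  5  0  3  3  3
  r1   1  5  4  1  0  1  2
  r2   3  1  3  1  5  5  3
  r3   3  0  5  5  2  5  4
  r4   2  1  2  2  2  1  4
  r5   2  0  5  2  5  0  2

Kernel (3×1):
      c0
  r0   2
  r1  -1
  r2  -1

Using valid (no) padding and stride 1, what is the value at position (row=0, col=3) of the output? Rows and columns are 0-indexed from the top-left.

The receptive field on the input at this output position is [0 / 1 / 1]. Elementwise product with the kernel and sum: 0·2 + 1·-1 + 1·-1.

-2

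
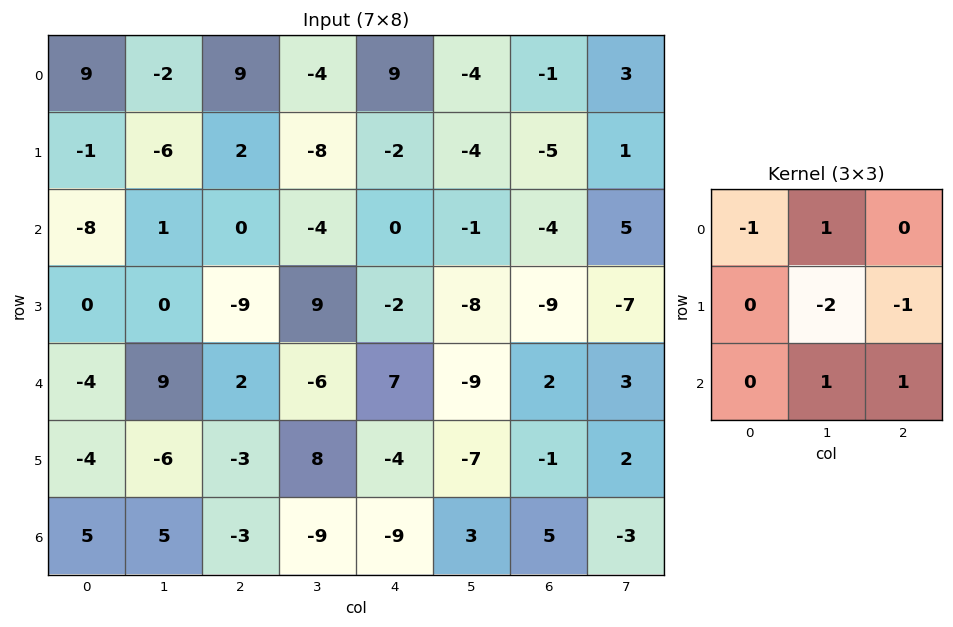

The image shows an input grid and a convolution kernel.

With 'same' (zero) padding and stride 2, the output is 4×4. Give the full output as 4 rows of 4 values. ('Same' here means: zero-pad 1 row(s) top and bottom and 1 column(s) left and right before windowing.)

-23 -20 -20 -5
14 12 -3 -14
-11 -2 -27 -7
-19 18 3 -1

Output[0,0]: The receptive field on the zero-padded input at this output position is [0 0 0 / 0 9 -2 / 0 -1 -6]. Elementwise product with the kernel and sum: 0·-1 + 0·1 + 9·-2 + -2·-1 + -1·1 + -6·1.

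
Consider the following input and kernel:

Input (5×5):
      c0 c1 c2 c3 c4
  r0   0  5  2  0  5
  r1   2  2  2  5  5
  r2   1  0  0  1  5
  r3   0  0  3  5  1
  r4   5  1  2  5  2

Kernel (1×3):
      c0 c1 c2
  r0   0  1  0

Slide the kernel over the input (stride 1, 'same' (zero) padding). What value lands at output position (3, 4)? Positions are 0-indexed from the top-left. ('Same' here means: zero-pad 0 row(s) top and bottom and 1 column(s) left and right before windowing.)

The receptive field on the zero-padded input at this output position is [5 1 0]. Elementwise product with the kernel and sum: 1·1.

1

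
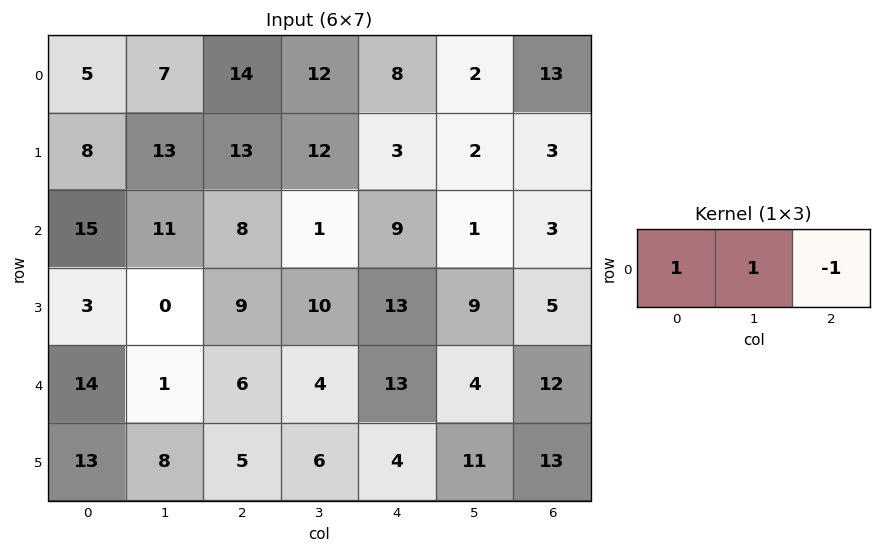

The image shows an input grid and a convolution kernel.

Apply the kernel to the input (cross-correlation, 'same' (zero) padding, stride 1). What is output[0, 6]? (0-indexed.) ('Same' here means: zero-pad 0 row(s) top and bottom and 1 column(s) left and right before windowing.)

The receptive field on the zero-padded input at this output position is [2 13 0]. Elementwise product with the kernel and sum: 2·1 + 13·1 + 0·-1.

15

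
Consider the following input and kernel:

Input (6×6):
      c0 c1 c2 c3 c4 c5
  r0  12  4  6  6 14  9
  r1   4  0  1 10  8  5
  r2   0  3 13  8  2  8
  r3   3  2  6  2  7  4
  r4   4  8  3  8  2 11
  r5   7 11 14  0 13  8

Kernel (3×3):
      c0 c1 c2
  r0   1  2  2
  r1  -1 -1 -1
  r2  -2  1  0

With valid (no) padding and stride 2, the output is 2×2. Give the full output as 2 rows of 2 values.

30 9
21 20

Output[0,0]: The receptive field on the input at this output position is [12 4 6 / 4 0 1 / 0 3 13]. Elementwise product with the kernel and sum: 12·1 + 4·2 + 6·2 + 4·-1 + 0·-1 + 1·-1 + 0·-2 + 3·1.
Output[0,1]: The receptive field on the input at this output position is [6 6 14 / 1 10 8 / 13 8 2]. Elementwise product with the kernel and sum: 6·1 + 6·2 + 14·2 + 1·-1 + 10·-1 + 8·-1 + 13·-2 + 8·1.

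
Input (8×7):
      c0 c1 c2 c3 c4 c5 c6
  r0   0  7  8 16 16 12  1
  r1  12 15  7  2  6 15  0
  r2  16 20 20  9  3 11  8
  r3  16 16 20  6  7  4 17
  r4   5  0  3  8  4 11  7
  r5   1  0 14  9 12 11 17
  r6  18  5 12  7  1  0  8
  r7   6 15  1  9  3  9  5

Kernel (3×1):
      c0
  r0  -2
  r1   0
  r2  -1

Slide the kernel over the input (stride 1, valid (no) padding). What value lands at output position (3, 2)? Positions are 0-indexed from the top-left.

-54

The receptive field on the input at this output position is [20 / 3 / 14]. Elementwise product with the kernel and sum: 20·-2 + 14·-1.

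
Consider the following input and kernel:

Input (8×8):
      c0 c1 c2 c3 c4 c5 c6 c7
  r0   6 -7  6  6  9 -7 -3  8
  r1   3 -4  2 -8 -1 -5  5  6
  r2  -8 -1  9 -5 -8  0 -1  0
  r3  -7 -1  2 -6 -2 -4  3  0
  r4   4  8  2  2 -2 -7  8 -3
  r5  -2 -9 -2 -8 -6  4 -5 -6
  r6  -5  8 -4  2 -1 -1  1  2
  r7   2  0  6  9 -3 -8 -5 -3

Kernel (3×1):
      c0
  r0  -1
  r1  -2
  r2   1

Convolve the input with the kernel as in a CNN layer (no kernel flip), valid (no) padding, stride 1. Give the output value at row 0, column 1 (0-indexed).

14

The receptive field on the input at this output position is [-7 / -4 / -1]. Elementwise product with the kernel and sum: -7·-1 + -4·-2 + -1·1.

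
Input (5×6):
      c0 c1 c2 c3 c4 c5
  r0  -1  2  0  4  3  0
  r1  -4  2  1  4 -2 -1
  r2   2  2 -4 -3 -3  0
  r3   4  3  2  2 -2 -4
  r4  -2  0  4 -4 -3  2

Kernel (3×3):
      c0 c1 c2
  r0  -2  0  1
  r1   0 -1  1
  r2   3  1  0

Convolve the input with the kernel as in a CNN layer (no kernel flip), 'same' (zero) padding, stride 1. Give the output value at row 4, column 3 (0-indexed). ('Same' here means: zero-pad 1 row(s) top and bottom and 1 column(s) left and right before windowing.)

The receptive field on the zero-padded input at this output position is [2 2 -2 / 4 -4 -3 / 0 0 0]. Elementwise product with the kernel and sum: 2·-2 + -2·1 + -4·-1 + -3·1 + 0·3 + 0·1.

-5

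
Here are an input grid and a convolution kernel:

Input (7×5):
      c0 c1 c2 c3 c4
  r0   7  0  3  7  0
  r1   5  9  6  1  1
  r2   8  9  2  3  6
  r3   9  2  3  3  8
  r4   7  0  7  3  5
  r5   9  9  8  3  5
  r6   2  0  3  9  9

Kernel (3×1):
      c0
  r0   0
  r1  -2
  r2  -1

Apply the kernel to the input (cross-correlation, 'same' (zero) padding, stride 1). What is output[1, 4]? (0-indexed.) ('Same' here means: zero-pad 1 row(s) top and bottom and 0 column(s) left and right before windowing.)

The receptive field on the zero-padded input at this output position is [0 / 1 / 6]. Elementwise product with the kernel and sum: 1·-2 + 6·-1.

-8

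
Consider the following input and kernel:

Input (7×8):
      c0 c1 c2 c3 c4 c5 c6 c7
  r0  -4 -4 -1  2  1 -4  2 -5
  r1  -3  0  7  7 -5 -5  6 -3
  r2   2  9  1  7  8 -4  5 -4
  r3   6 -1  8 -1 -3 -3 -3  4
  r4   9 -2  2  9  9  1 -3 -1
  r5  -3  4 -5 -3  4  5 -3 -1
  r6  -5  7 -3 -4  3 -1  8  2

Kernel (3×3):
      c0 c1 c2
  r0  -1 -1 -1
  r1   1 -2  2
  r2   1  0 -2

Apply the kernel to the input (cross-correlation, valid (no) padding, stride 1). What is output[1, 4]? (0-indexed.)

33

The receptive field on the input at this output position is [-5 -5 6 / 8 -4 5 / -3 -3 -3]. Elementwise product with the kernel and sum: -5·-1 + -5·-1 + 6·-1 + 8·1 + -4·-2 + 5·2 + -3·1 + -3·-2.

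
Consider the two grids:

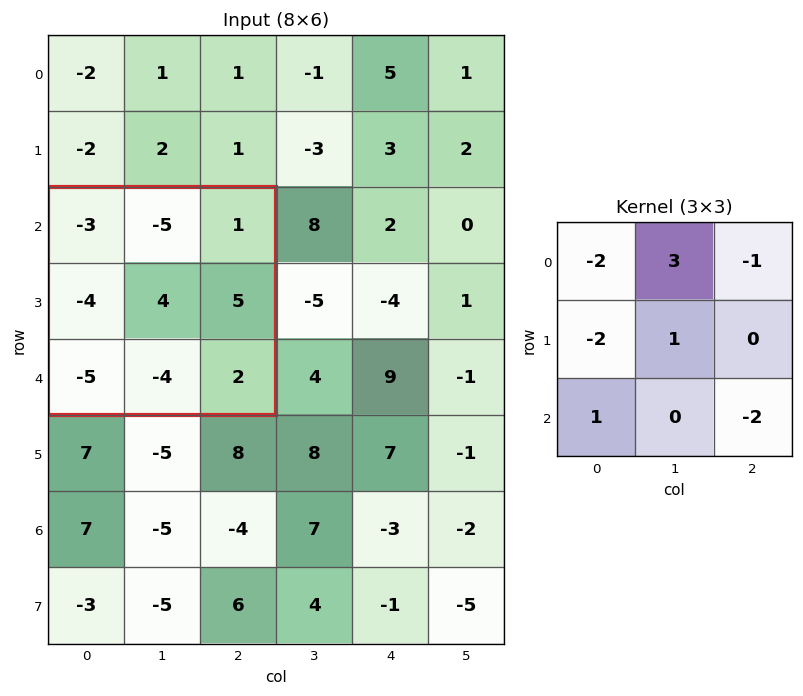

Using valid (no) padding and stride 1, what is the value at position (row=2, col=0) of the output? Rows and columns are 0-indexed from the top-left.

The receptive field on the input at this output position is [-3 -5 1 / -4 4 5 / -5 -4 2]. Elementwise product with the kernel and sum: -3·-2 + -5·3 + 1·-1 + -4·-2 + 4·1 + -5·1 + 2·-2.

-7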